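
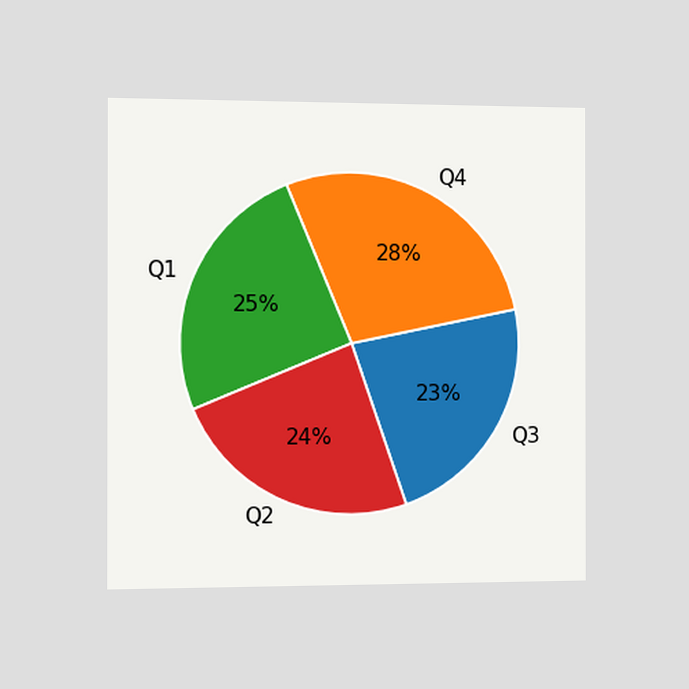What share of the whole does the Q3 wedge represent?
The chart is viewed slightly from the left. The Q3 slice takes up 23% of the pie.

23%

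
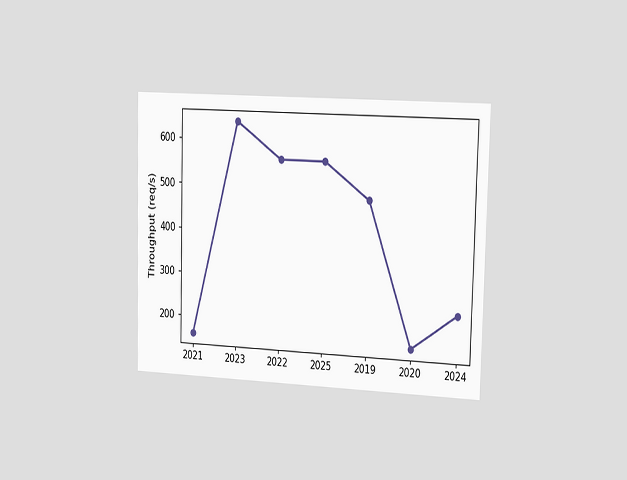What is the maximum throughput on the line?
640req/s

The chart is viewed slightly from the right. The highest point is at 2023, and reading across to the y-axis gives 640req/s.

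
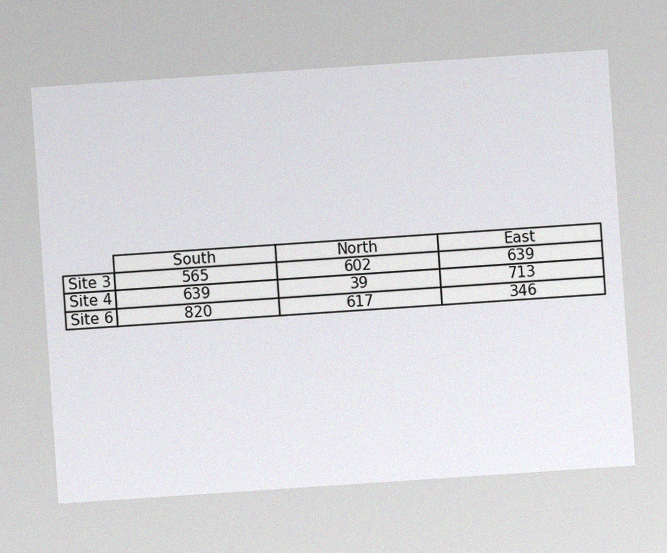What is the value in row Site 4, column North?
The chart is tilted about 4° counter-clockwise, with some photo noise. The (Site 4, North) cell reads 39.

39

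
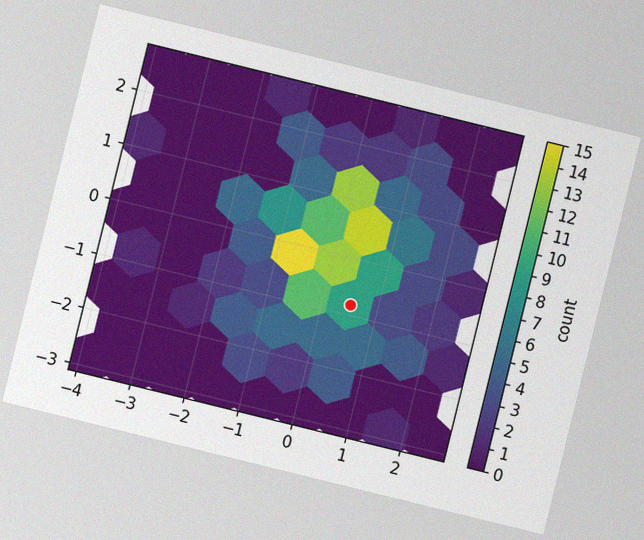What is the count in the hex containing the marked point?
9

The chart is tilted about 14° clockwise, with some photo noise. The marked hex reads 9 on the colorbar.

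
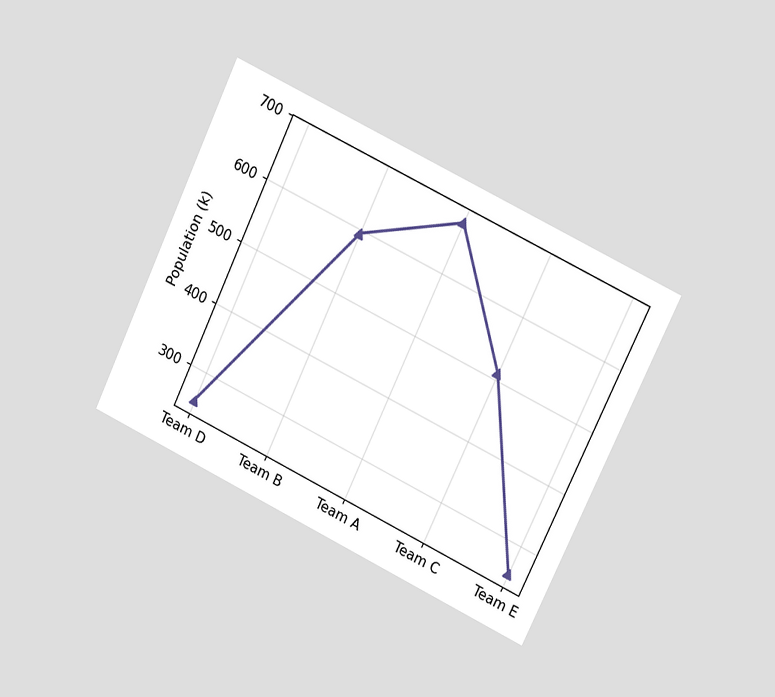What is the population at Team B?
The chart is tilted about 25° clockwise and viewed at a slight angle. At Team B, the line is at 595k.

595k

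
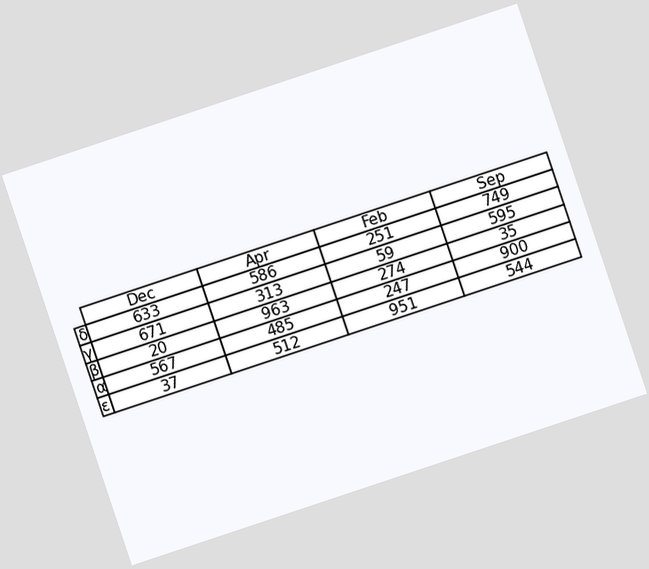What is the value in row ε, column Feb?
951

The chart is tilted about 18° counter-clockwise. The (ε, Feb) cell reads 951.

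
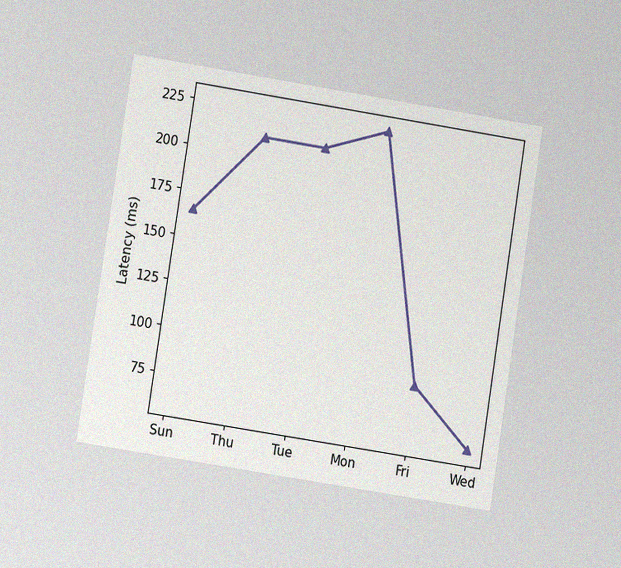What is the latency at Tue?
The chart is tilted about 9° clockwise and viewed at a slight angle, with some photo noise. At Tue, the line is at 210ms.

210ms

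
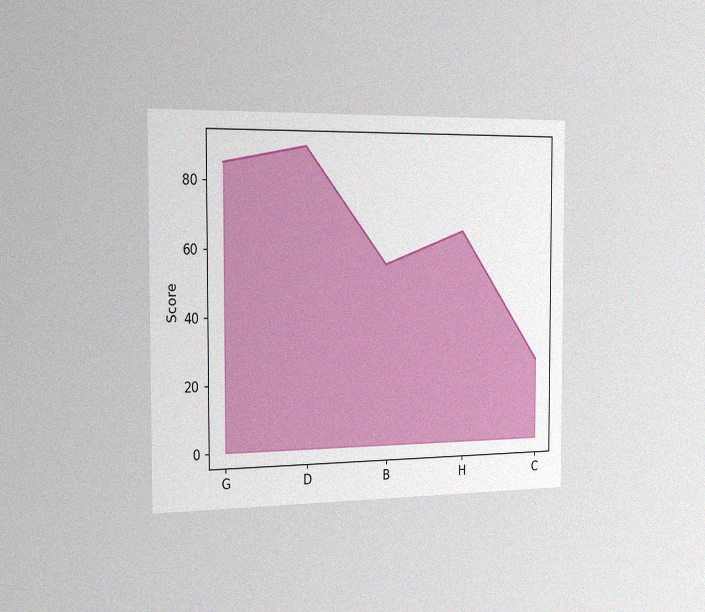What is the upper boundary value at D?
The chart is viewed slightly from the left, with some photo noise. At D the upper boundary is at 90.

90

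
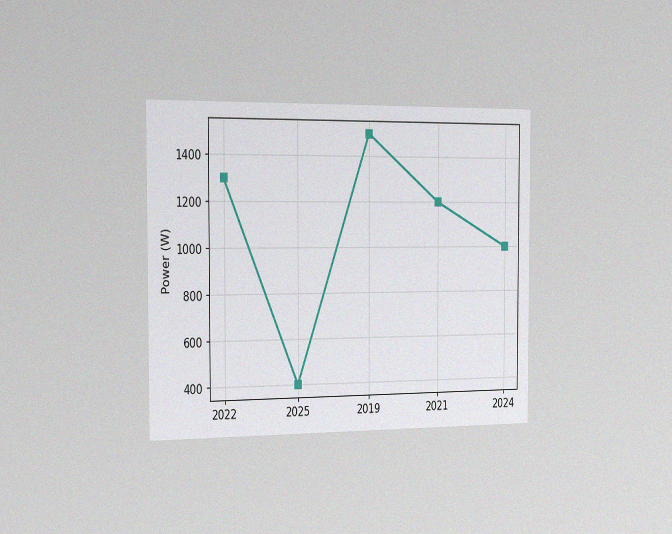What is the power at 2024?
The chart is viewed slightly from the left, with some photo noise. At 2024, the line is at 1000W.

1000W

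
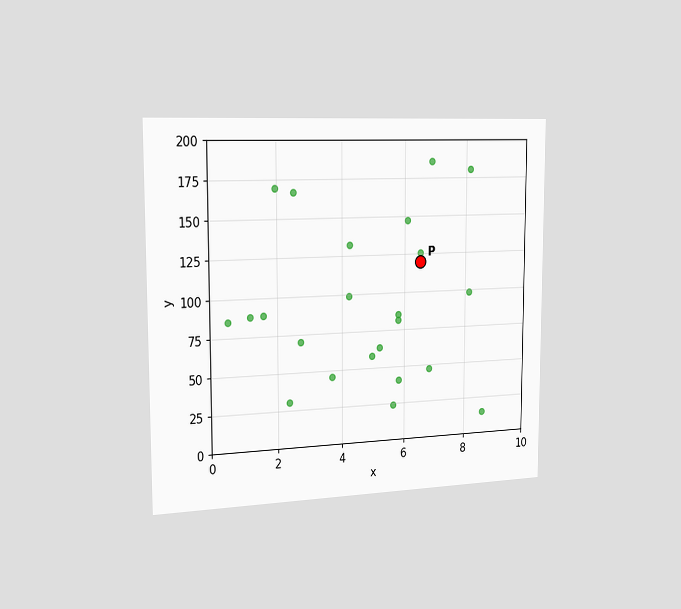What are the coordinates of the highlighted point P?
The chart is viewed slightly from the left. Following the gridlines from P to each axis, P sits at (6.5, 120).

(6.5, 120)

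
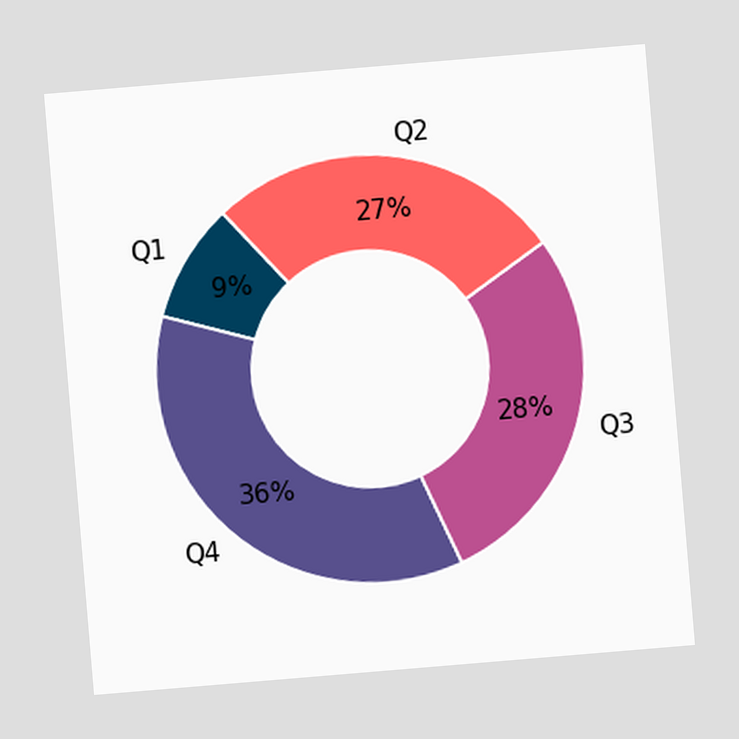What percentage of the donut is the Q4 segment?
36%

The chart is tilted about 5° counter-clockwise. The Q4 segment takes up 36% of the ring.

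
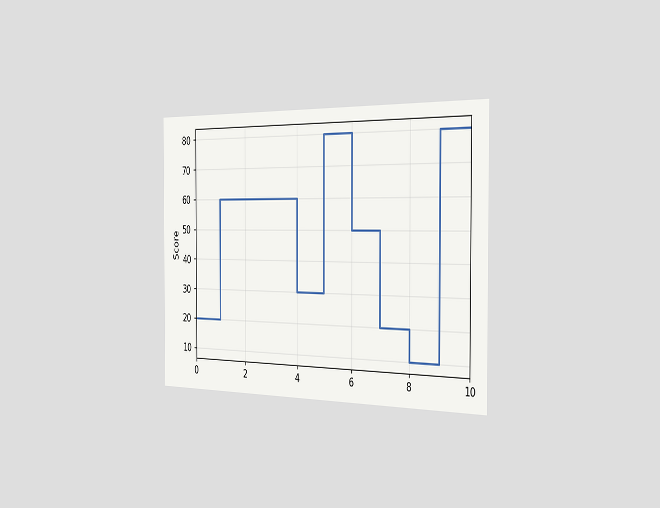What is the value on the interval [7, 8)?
The chart is viewed slightly from the right. On [7, 8) the step sits at 20.

20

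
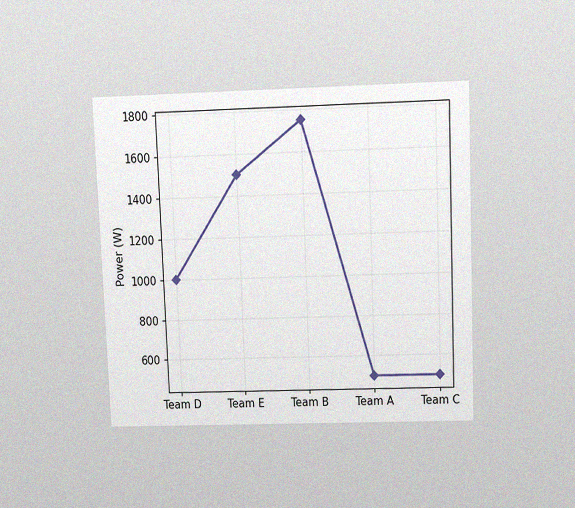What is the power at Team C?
500W

The chart is tilted about 2° counter-clockwise and viewed slightly from above, with some photo noise. At Team C, the line is at 500W.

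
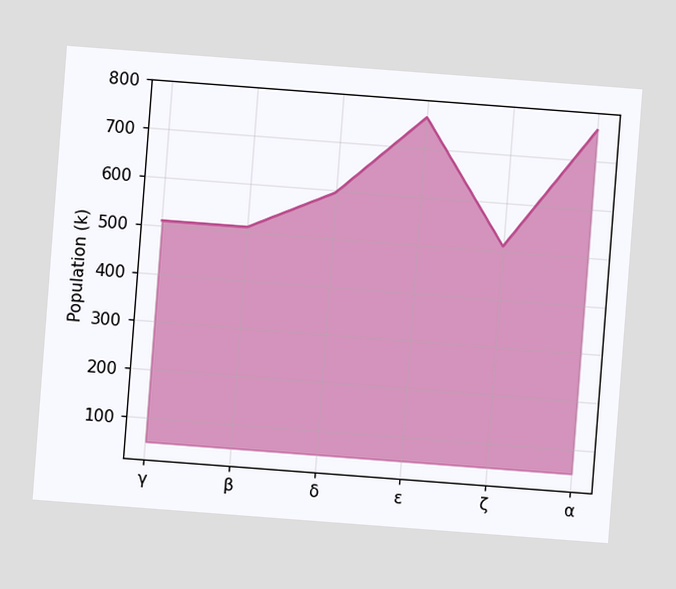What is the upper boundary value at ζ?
The chart is tilted about 4° clockwise. At ζ the upper boundary is at 510k.

510k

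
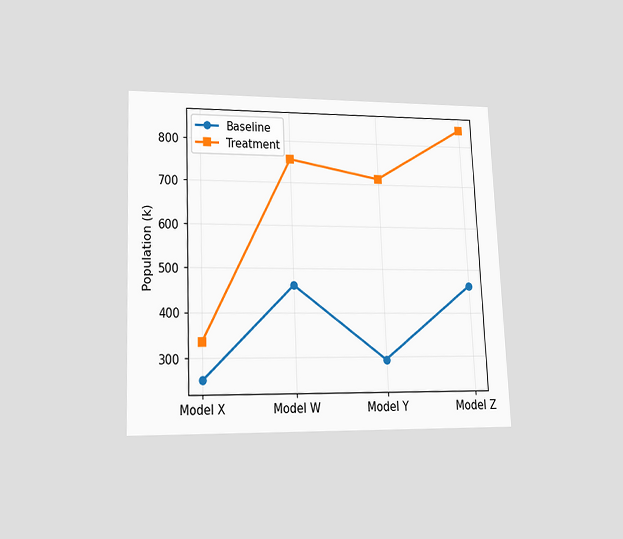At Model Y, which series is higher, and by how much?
The chart is tilted about 2° counter-clockwise and viewed at a slight angle. At Model Y, Treatment sits above the other line by 420k.

Treatment, by 420k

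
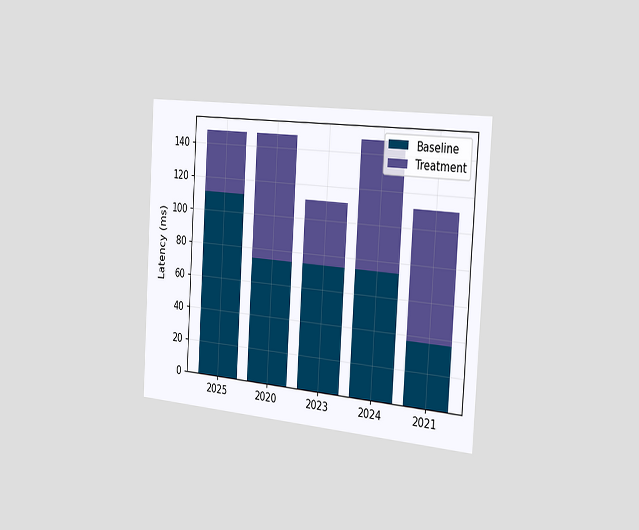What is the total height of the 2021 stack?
111ms

The chart is tilted about 3° clockwise and viewed slightly from the right. The 2021 stack's top reaches 111ms on the y-axis.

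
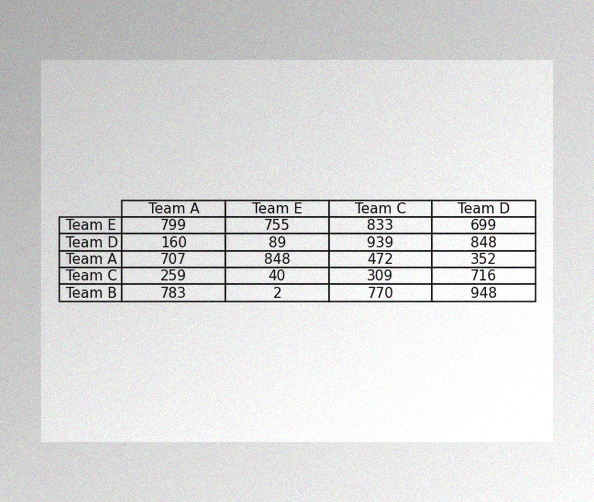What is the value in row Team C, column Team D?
716

The image has some photo noise and uneven lighting. The (Team C, Team D) cell reads 716.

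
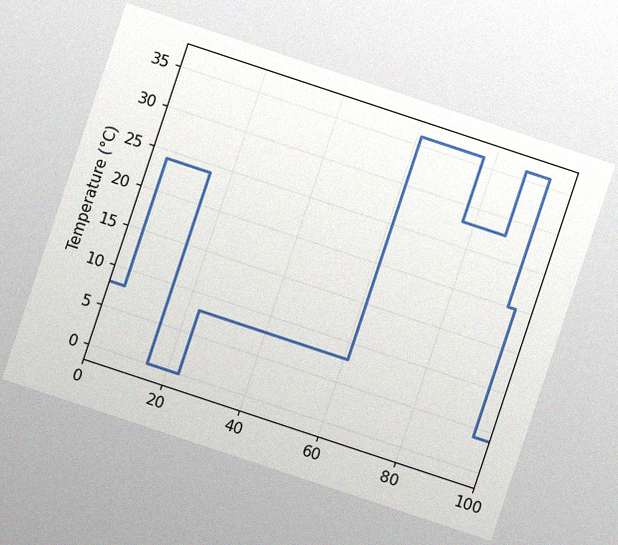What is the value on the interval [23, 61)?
The chart is tilted about 18° clockwise, with some photo noise. On [23, 61) the step sits at 8°C.

8°C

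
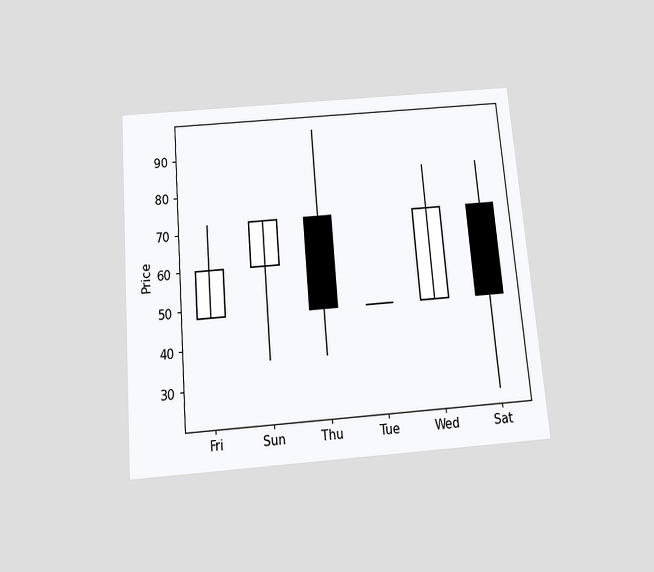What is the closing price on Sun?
The chart is tilted about 5° counter-clockwise and viewed slightly from below. The Sun candle closes at 72.

72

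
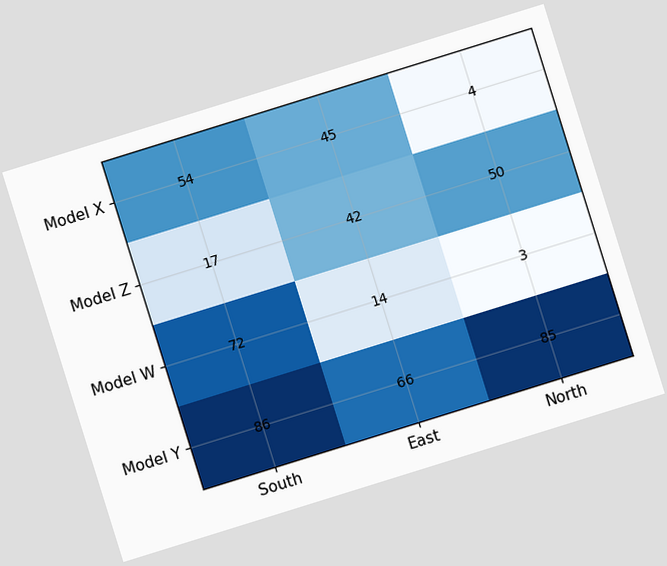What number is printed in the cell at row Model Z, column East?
42

The chart is tilted about 17° counter-clockwise. The (Model Z, East) cell reads 42.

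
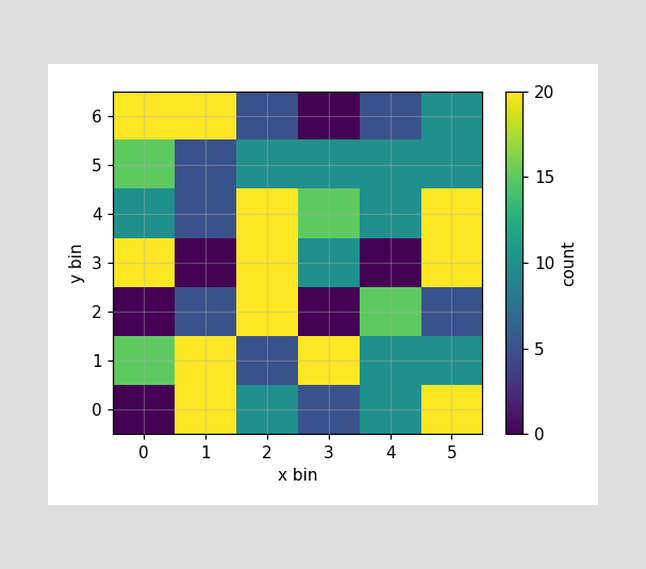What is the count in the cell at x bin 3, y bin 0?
Matching the cell (3, 0) against the colorbar gives 5.

5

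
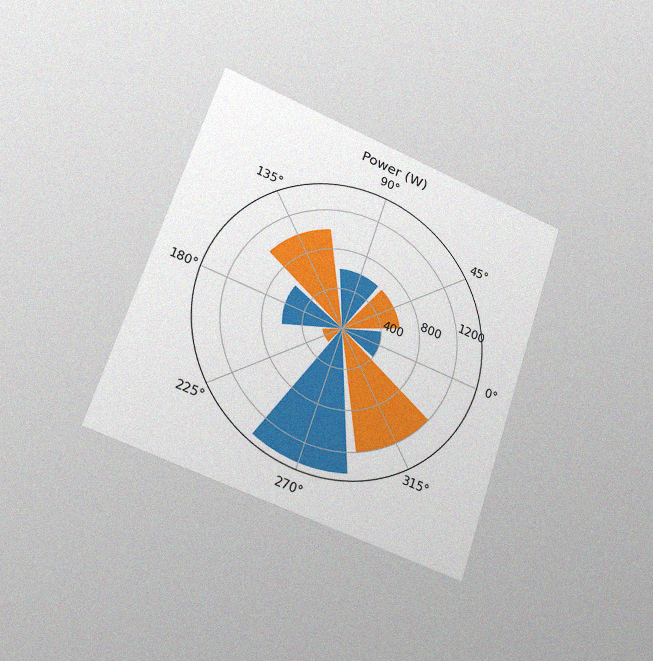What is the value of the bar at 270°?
1400W

The chart is tilted about 18° clockwise and viewed slightly from the left, with some photo noise. The bar at 270° reaches 1400W on the radial axis.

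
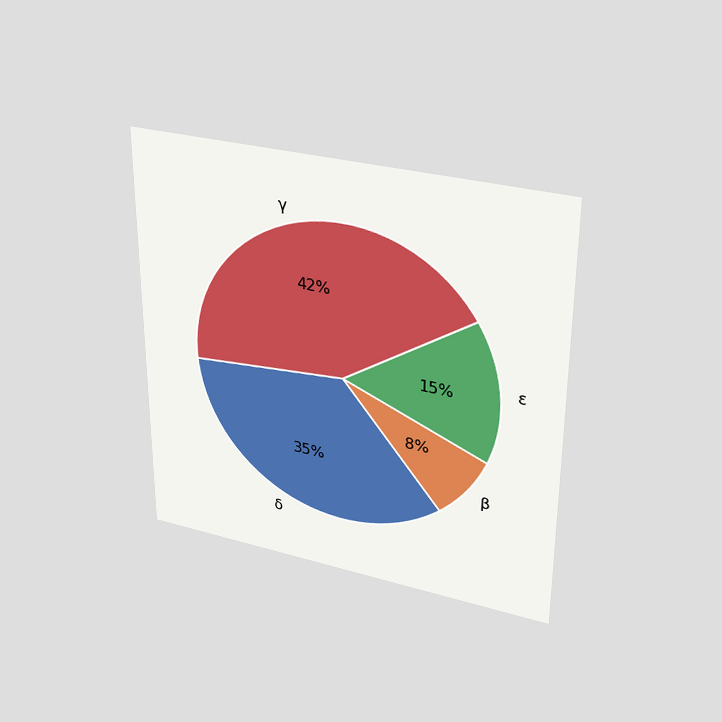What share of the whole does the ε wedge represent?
15%

The chart is viewed slightly from above. The ε slice takes up 15% of the pie.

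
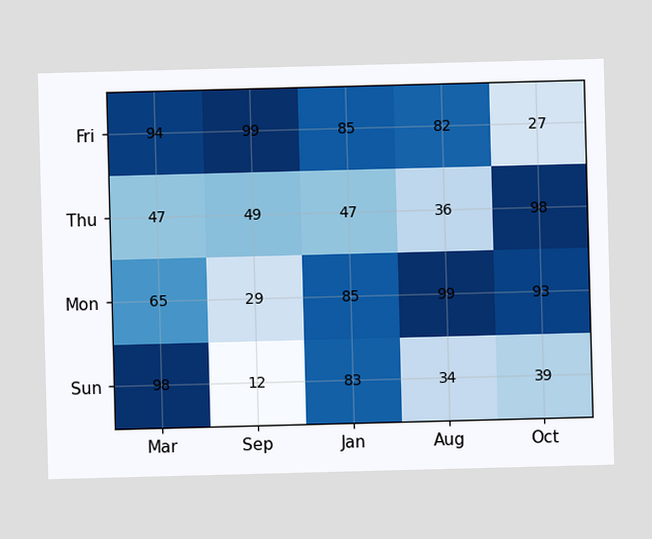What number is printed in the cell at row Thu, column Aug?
The (Thu, Aug) cell reads 36.

36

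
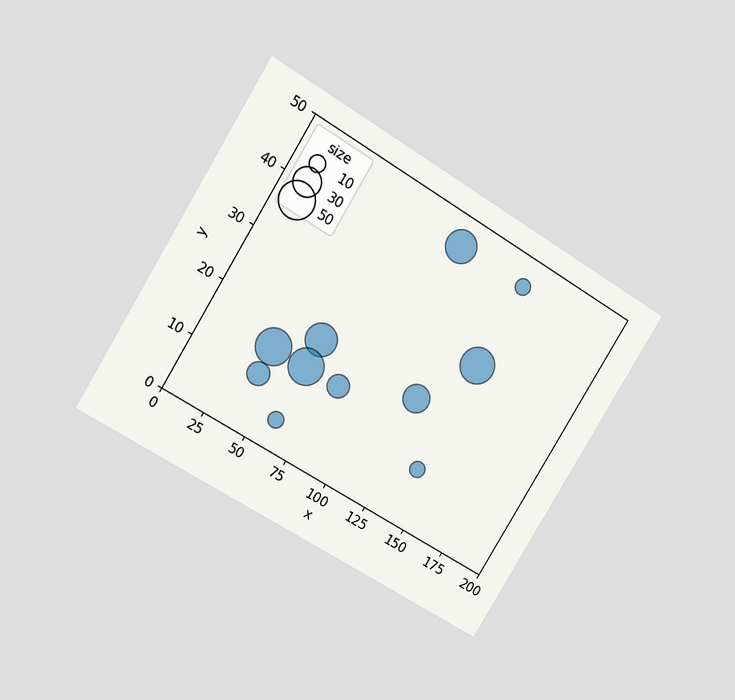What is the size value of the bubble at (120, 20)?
The chart is tilted about 31° clockwise and viewed at a slight angle. Matching the bubble at (120, 20) against the size legend gives 30.

30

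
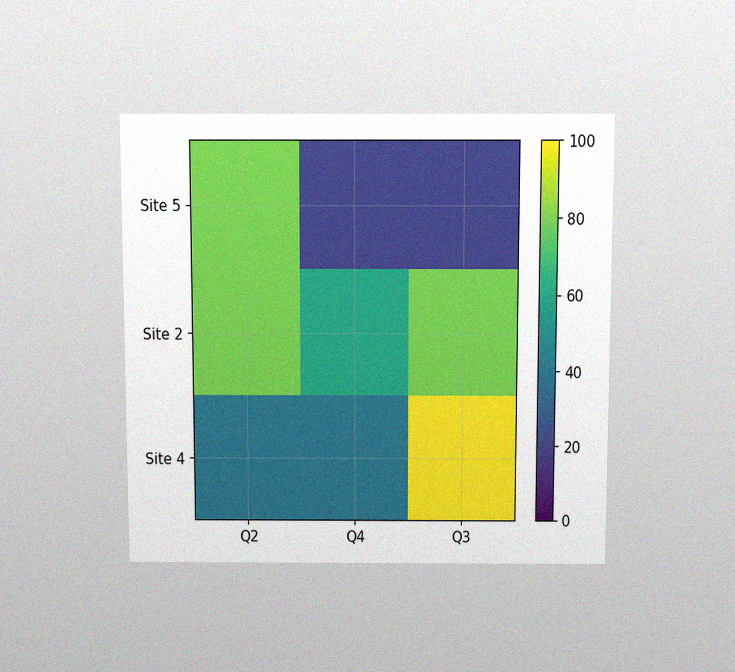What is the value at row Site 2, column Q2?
The chart is viewed slightly from above, with some photo noise. Matching cell (Site 2, Q2) against the colorbar gives 80.

80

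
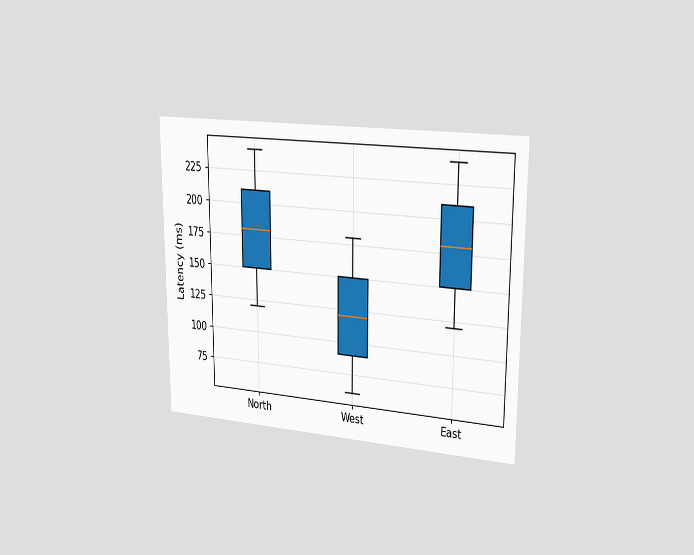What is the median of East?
The chart is viewed slightly from the right. The median line in the East box sits at 180ms.

180ms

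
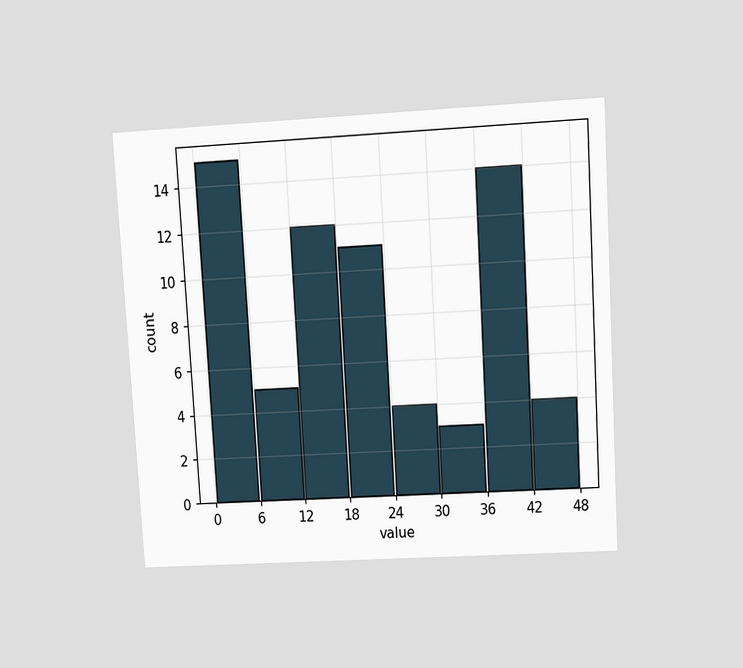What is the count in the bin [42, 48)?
The chart is tilted about 3° counter-clockwise and viewed at a slight angle. The [42, 48) bin has height 4.

4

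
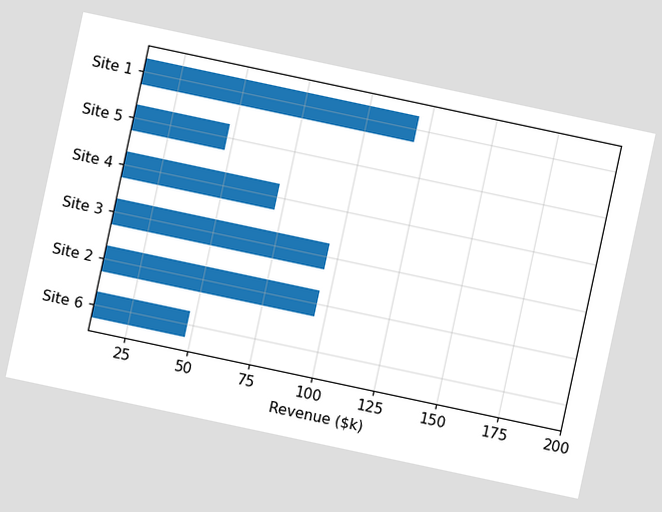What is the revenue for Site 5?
$48k

The chart is tilted about 12° clockwise. Reading along the chart's x-axis, the Site 5 bar reaches $48k.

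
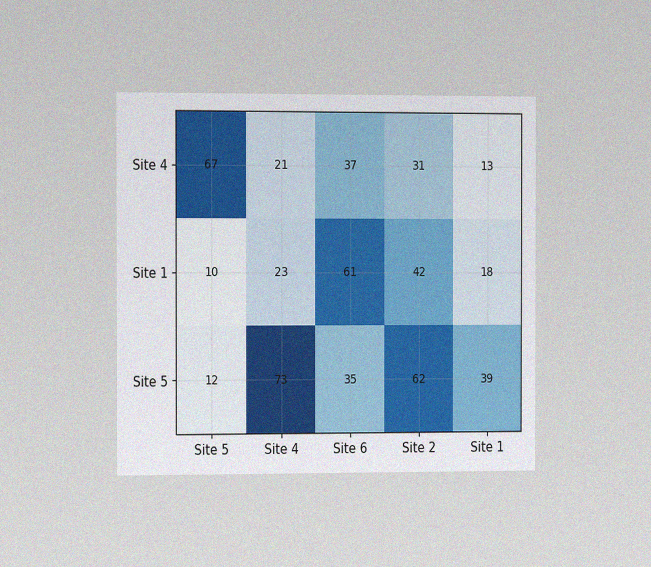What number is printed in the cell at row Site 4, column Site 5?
67

The chart is viewed slightly from the left, with some photo noise. The (Site 4, Site 5) cell reads 67.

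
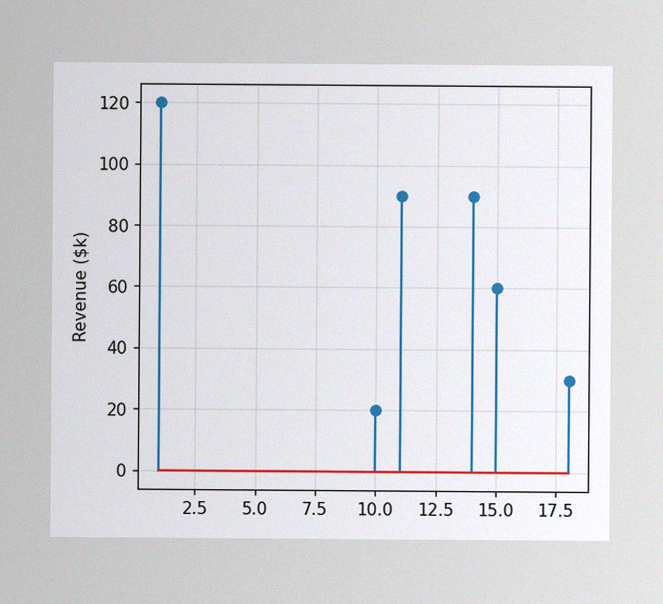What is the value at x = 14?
$90k

The image has some photo noise and uneven lighting. The stem at x=14 reaches $90k.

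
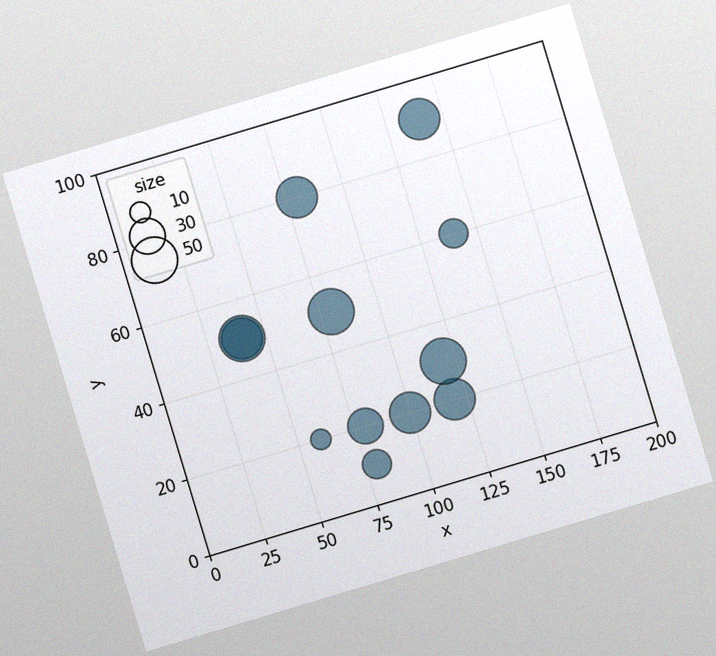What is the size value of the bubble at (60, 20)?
10

The chart is tilted about 17° counter-clockwise, with some photo noise. Matching the bubble at (60, 20) against the size legend gives 10.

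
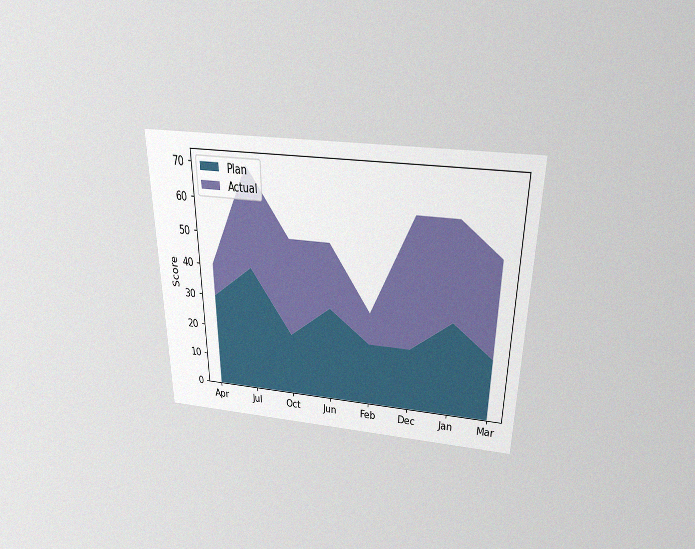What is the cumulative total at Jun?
The chart is viewed slightly from above, with some photo noise. The stacked total at Jun reaches 50.

50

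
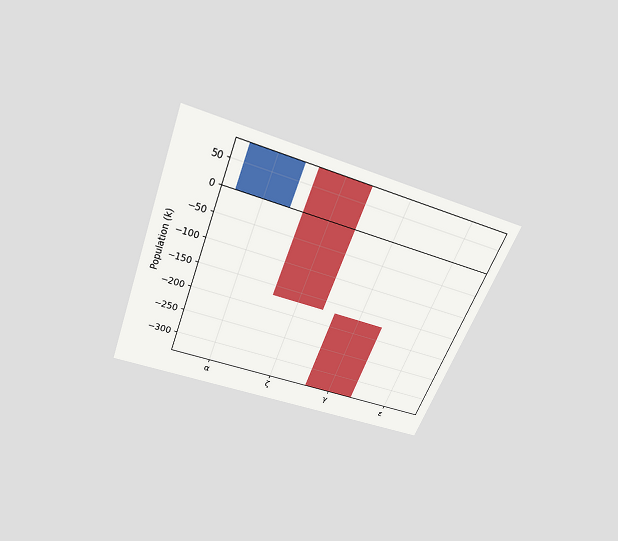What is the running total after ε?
The chart is tilted about 21° clockwise and viewed slightly from above. After ε the running total reaches -340k.

-340k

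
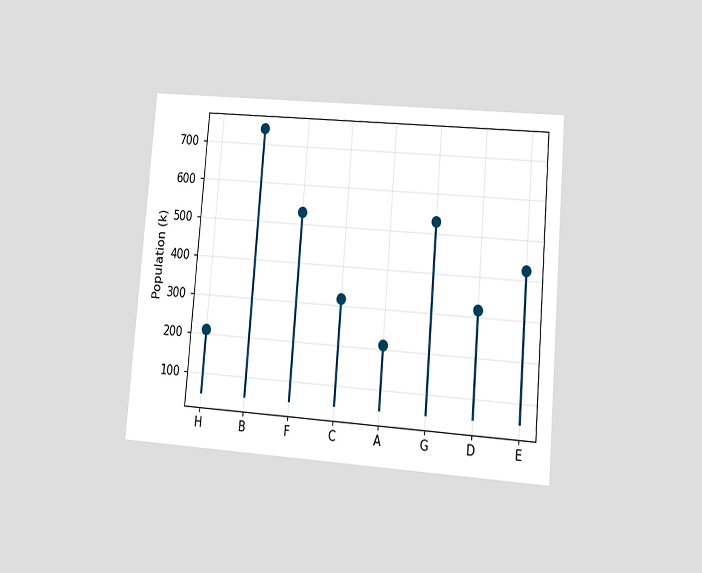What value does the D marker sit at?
The chart is tilted about 5° clockwise and viewed at a slight angle. The D marker sits at 318k.

318k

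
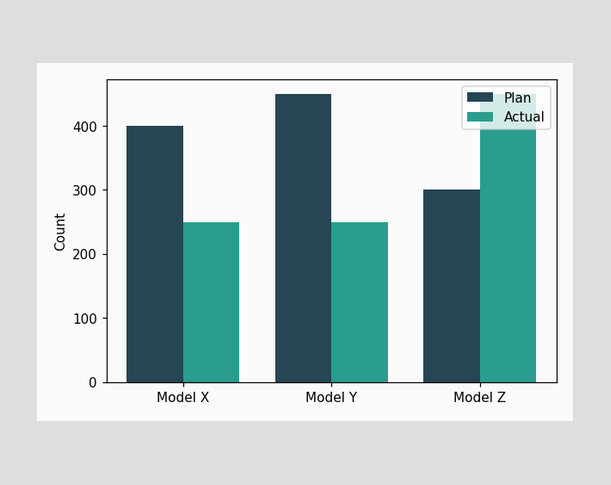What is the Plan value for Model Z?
300

The Plan bar at Model Z reaches 300 on the y-axis.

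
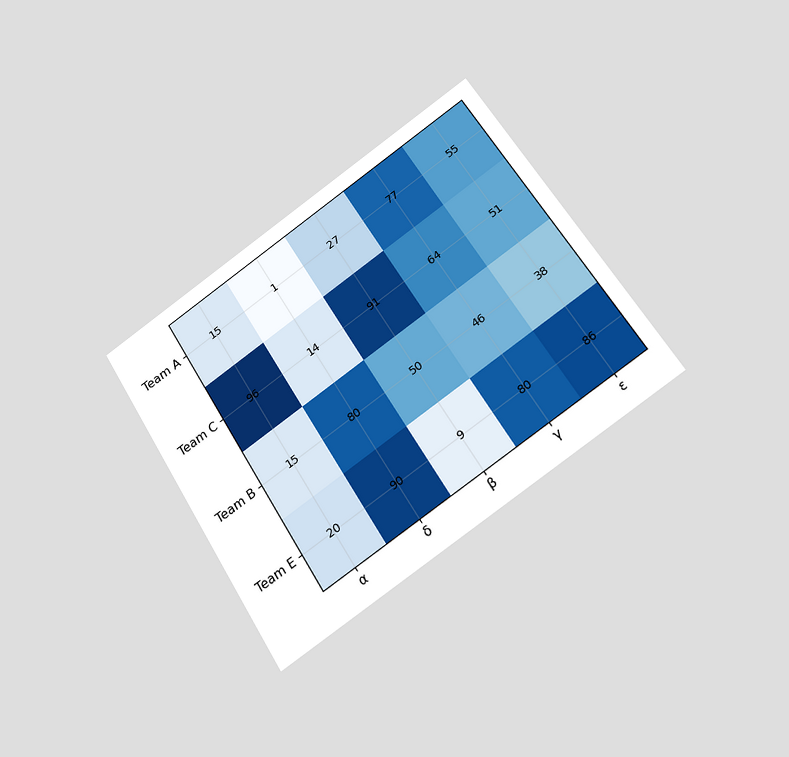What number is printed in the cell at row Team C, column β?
91

The chart is tilted about 32° counter-clockwise and viewed at a slight angle. The (Team C, β) cell reads 91.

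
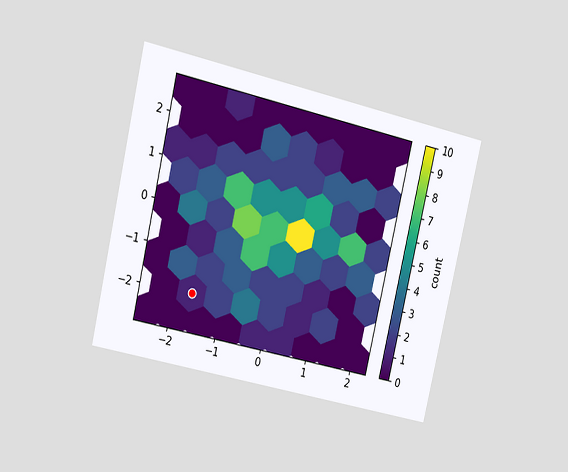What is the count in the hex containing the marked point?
1

The chart is tilted about 13° clockwise and viewed at a slight angle. The marked hex reads 1 on the colorbar.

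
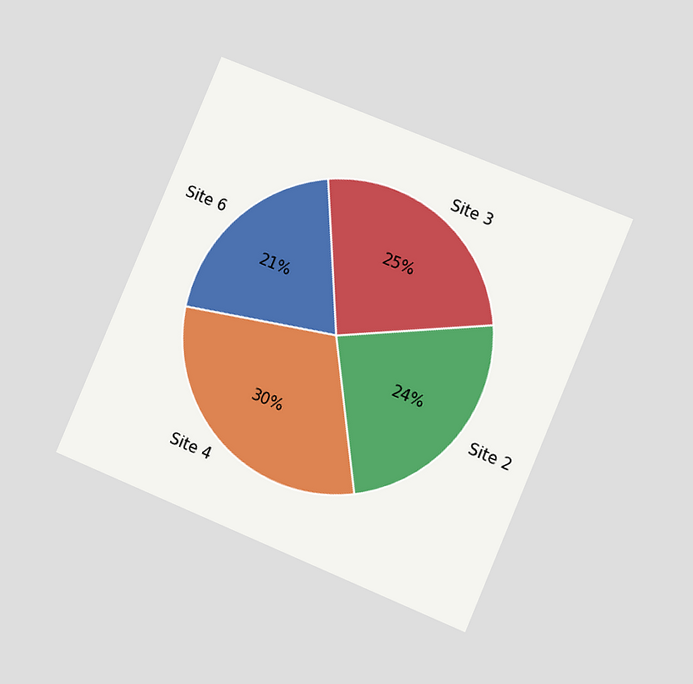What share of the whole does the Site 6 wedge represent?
21%

The chart is tilted about 23° clockwise and viewed at a slight angle. The Site 6 slice takes up 21% of the pie.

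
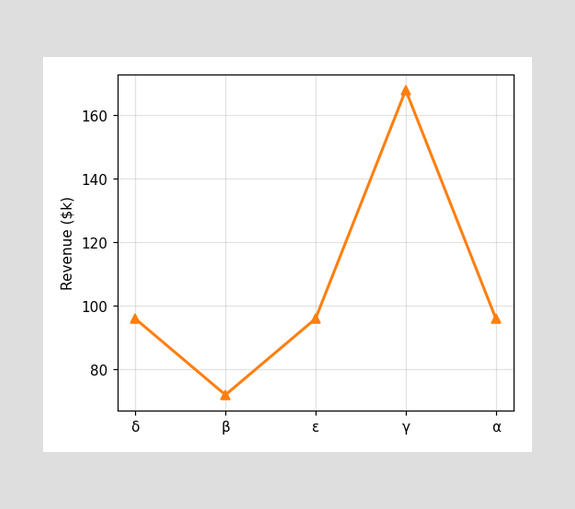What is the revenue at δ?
At δ, the line is at $96k.

$96k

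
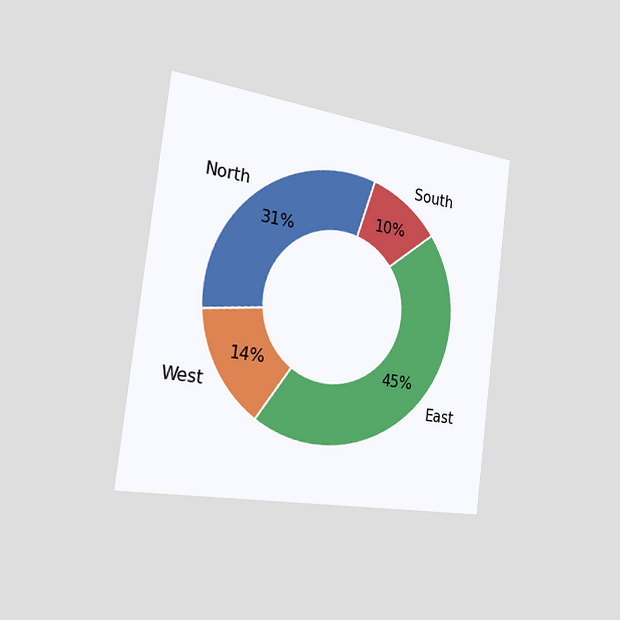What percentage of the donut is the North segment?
The chart is tilted about 7° clockwise and viewed slightly from the left. The North segment takes up 31% of the ring.

31%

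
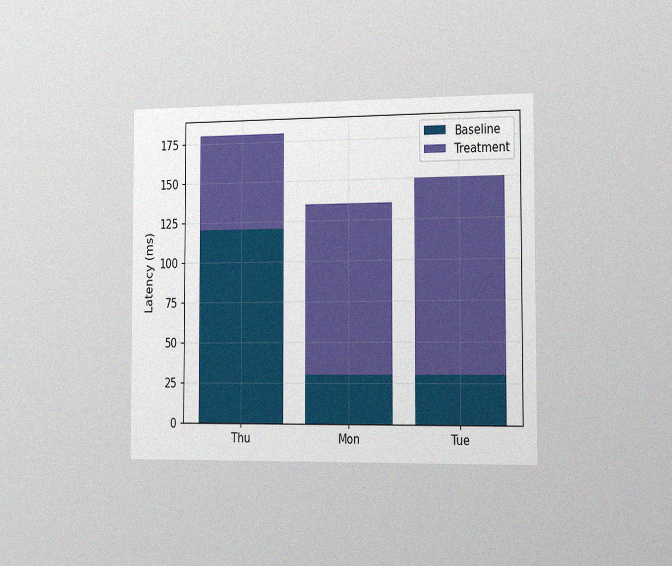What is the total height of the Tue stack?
The chart is viewed slightly from the right, with some photo noise. The Tue stack's top reaches 150ms on the y-axis.

150ms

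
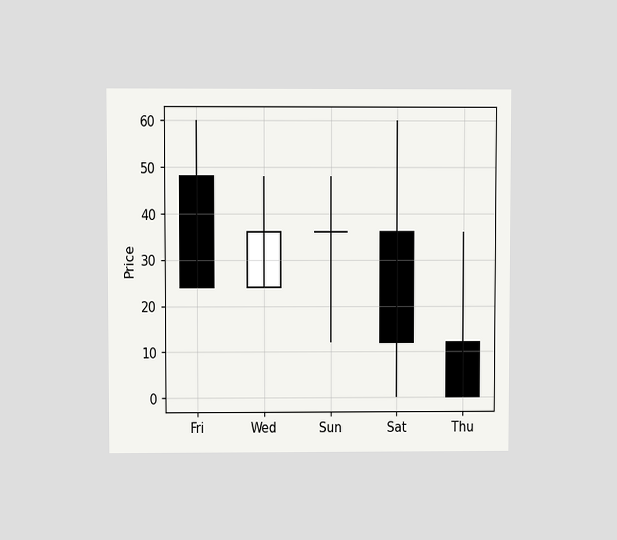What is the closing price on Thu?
0

The chart is viewed at a slight angle. The Thu candle closes at 0.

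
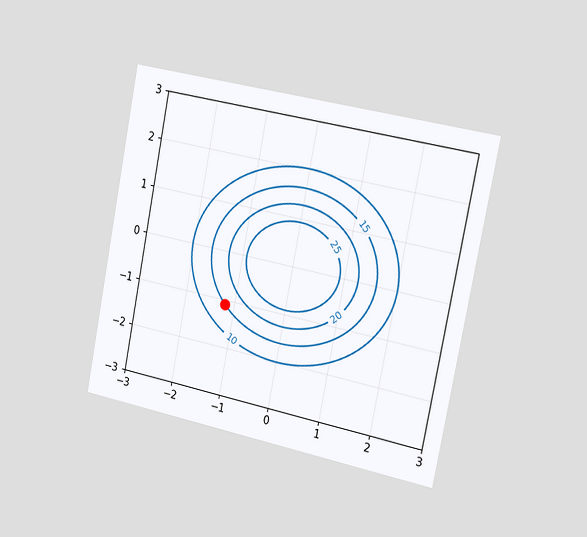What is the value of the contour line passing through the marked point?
15

The chart is tilted about 11° clockwise and viewed slightly from the right. The marked point sits on the contour labelled 15.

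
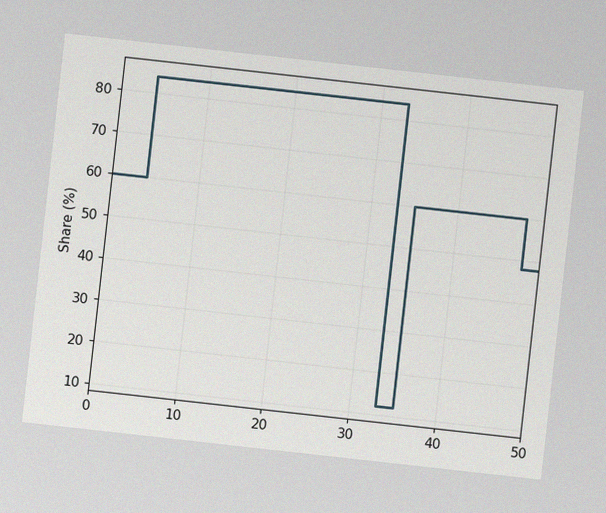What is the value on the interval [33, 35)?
12%

The chart is tilted about 6° clockwise, with some photo noise. On [33, 35) the step sits at 12%.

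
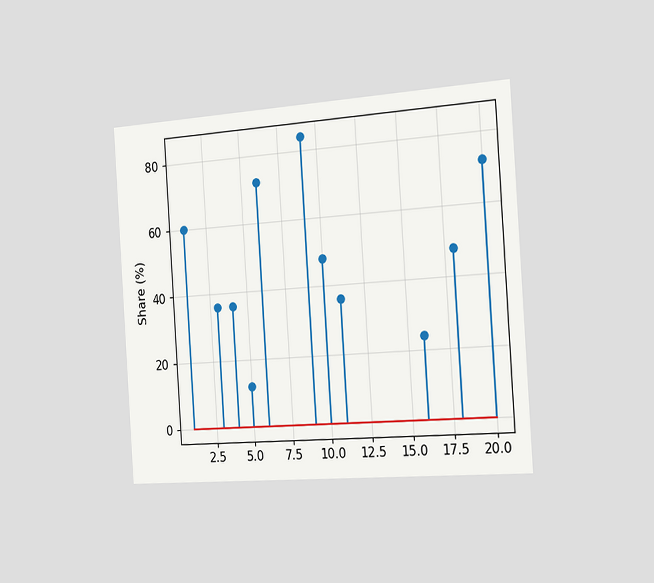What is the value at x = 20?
72%

The chart is tilted about 4° counter-clockwise and viewed slightly from the right. The stem at x=20 reaches 72%.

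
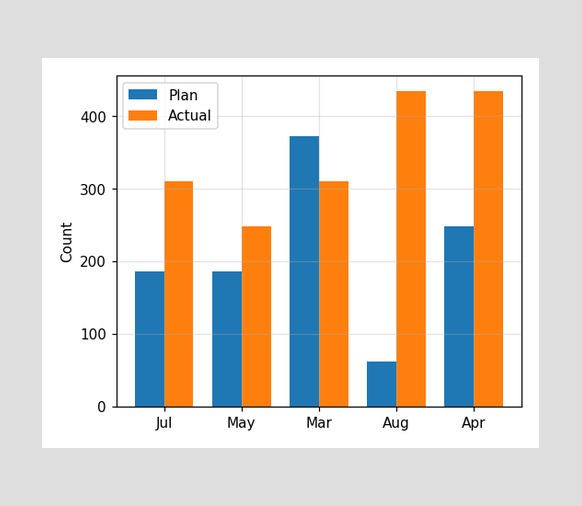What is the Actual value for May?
The Actual bar at May reaches 248 on the y-axis.

248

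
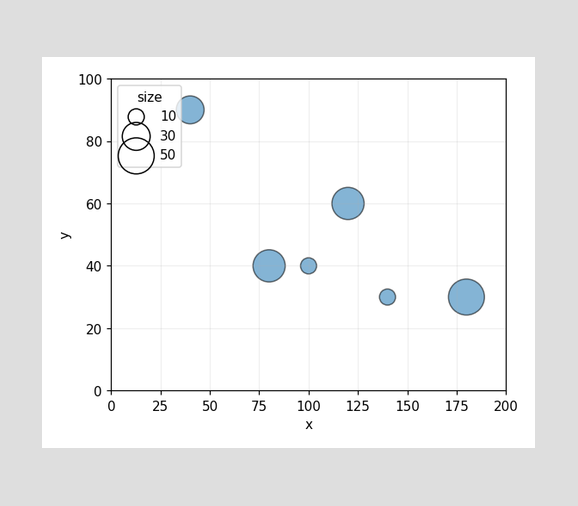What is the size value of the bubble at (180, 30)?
50

Matching the bubble at (180, 30) against the size legend gives 50.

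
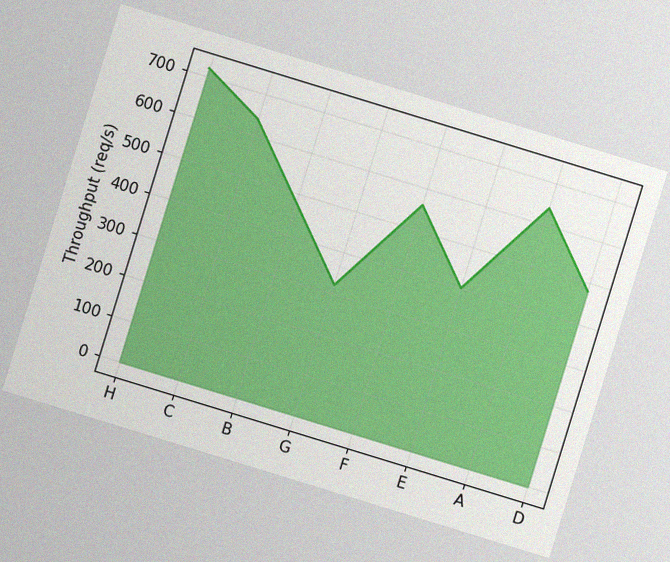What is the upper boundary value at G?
The chart is tilted about 17° clockwise, with some photo noise. At G the upper boundary is at 320req/s.

320req/s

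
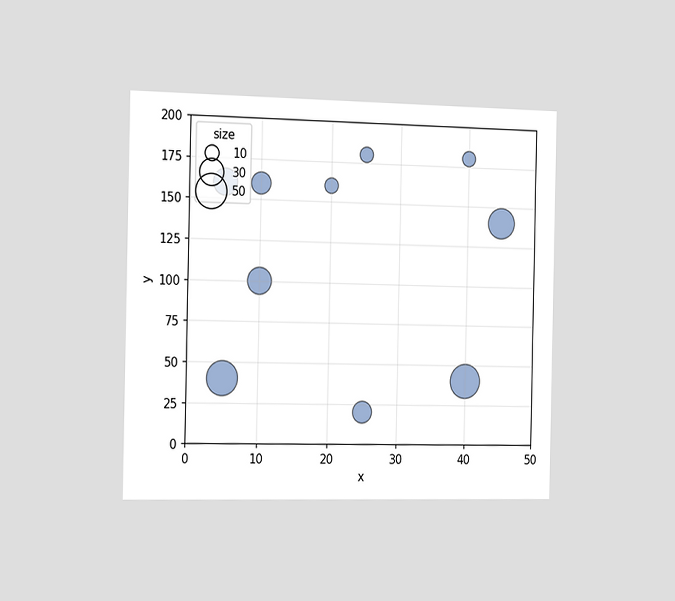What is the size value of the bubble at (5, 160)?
30

The chart is viewed slightly from the left. Matching the bubble at (5, 160) against the size legend gives 30.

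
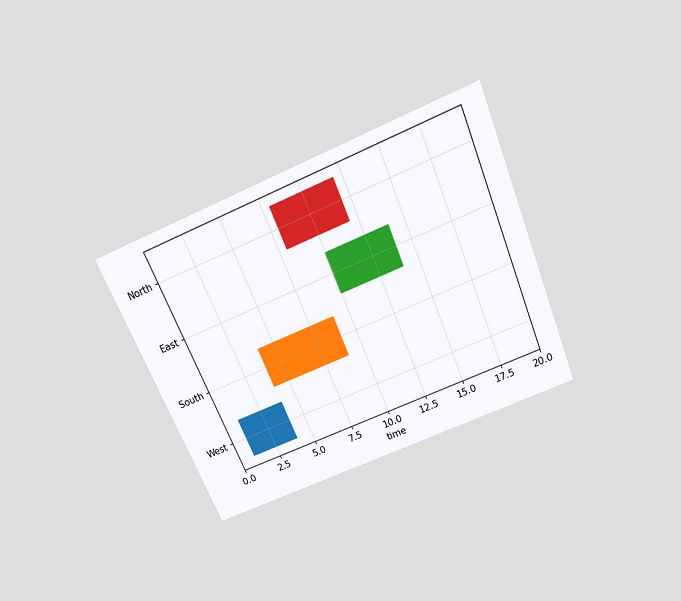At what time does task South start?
4

The chart is tilted about 23° counter-clockwise and viewed slightly from above. The South bar begins at t=4.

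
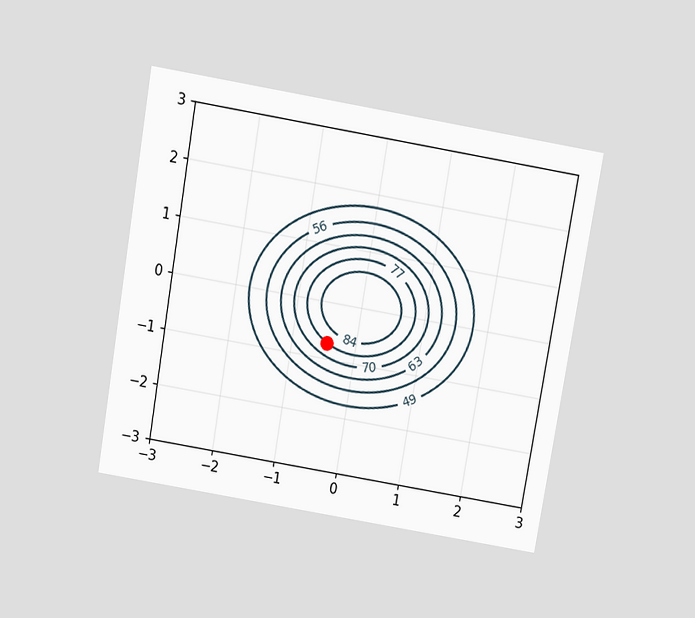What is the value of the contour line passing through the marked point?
The chart is tilted about 10° clockwise and viewed slightly from above. The marked point sits on the contour labelled 77.

77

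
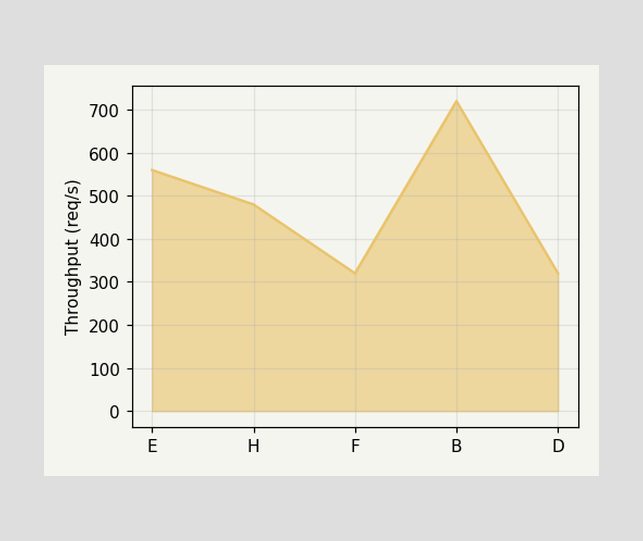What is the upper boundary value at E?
560req/s

At E the upper boundary is at 560req/s.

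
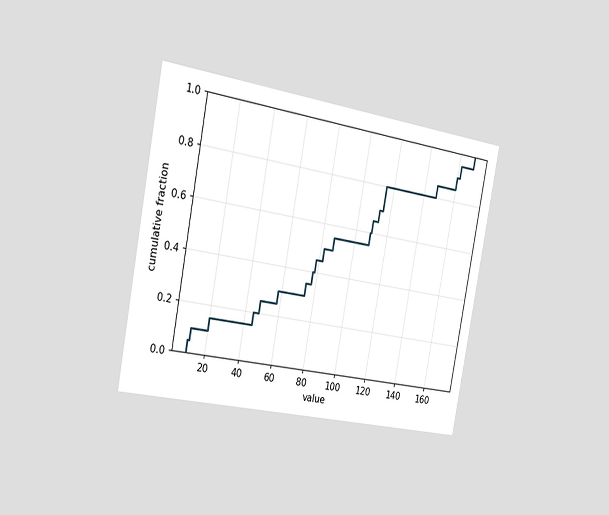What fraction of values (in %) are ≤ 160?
The chart is tilted about 10° clockwise and viewed slightly from the left. At x=160 the ECDF step is at 90%.

90%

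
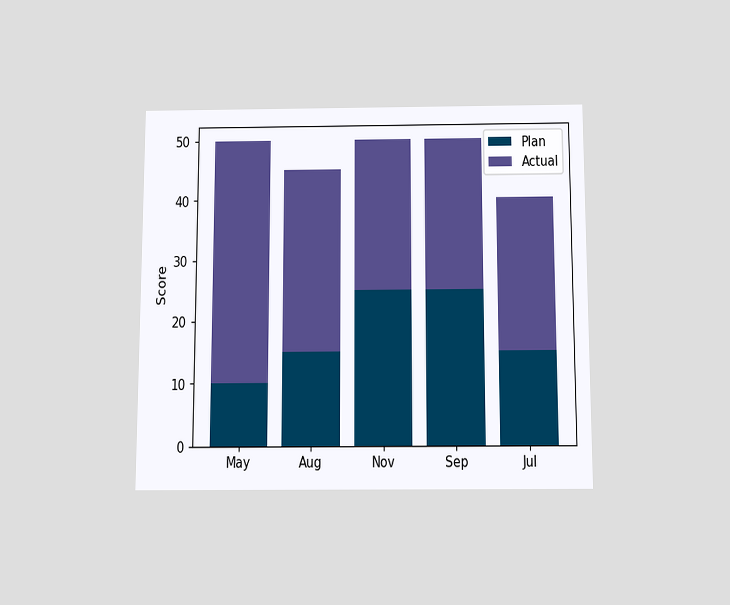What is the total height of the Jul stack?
40

The chart is viewed slightly from below. The Jul stack's top reaches 40 on the y-axis.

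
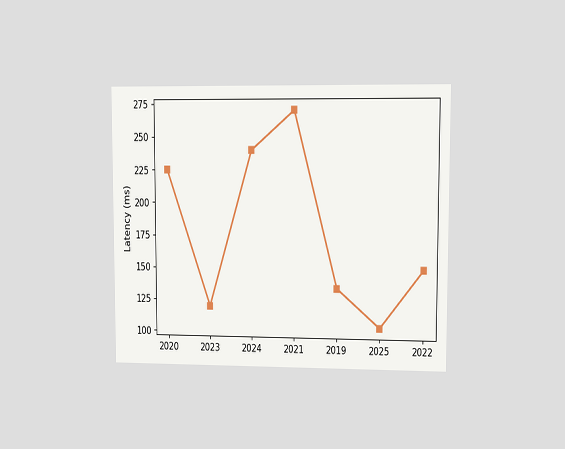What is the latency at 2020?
225ms

The chart is viewed at a slight angle. At 2020, the line is at 225ms.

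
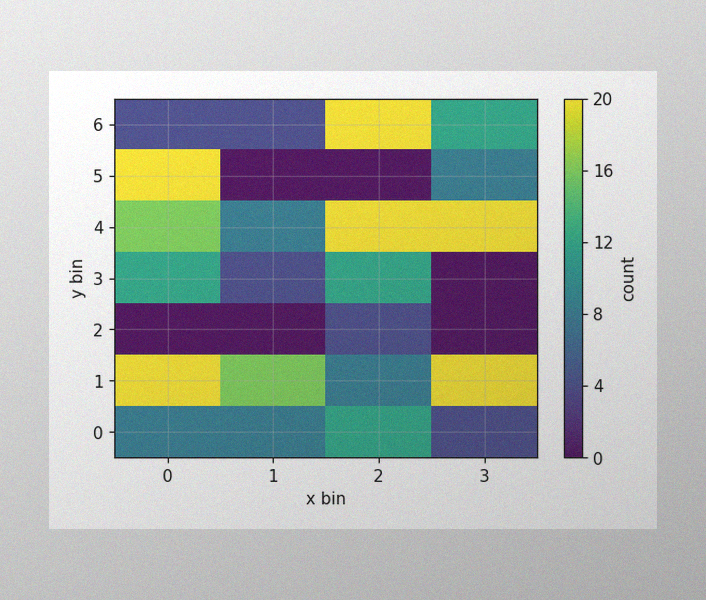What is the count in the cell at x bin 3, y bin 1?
The image has some photo noise and uneven lighting. Matching the cell (3, 1) against the colorbar gives 20.

20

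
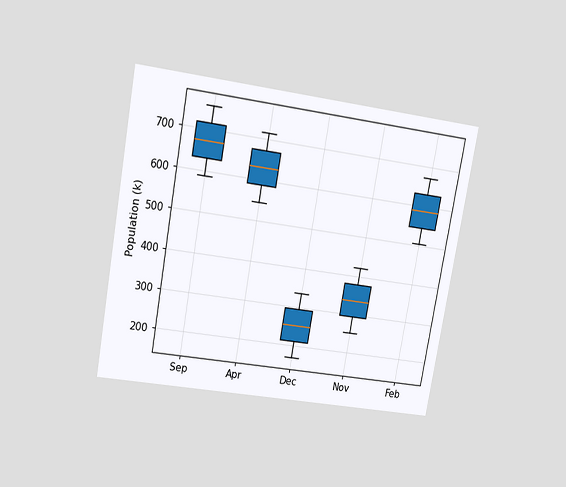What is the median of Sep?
The chart is tilted about 10° clockwise and viewed slightly from above. The median line in the Sep box sits at 672k.

672k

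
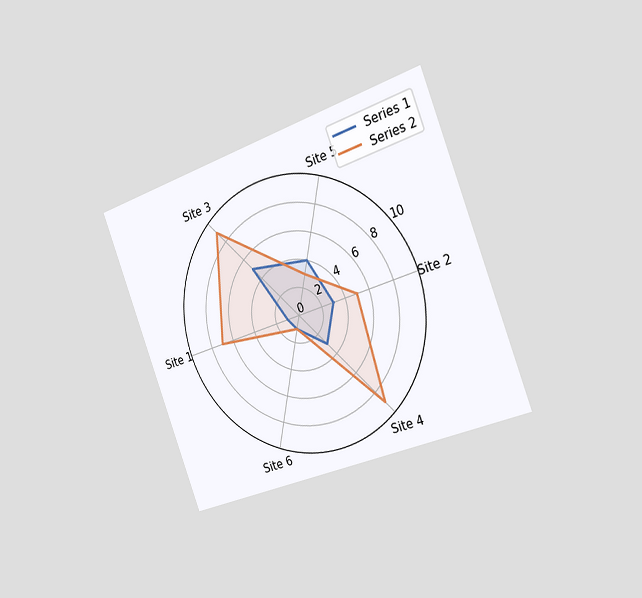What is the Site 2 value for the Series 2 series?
The chart is tilted about 21° counter-clockwise and viewed slightly from the right. On the Site 2 axis, Series 2 reaches 5.

5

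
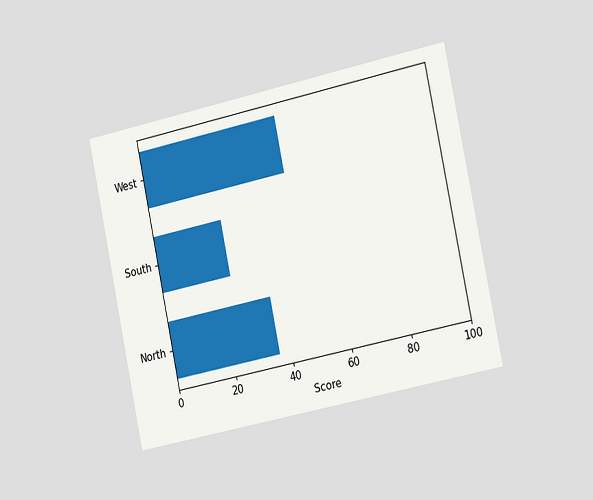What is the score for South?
24

The chart is tilted about 12° counter-clockwise and viewed slightly from the right. Reading along the chart's x-axis, the South bar reaches 24.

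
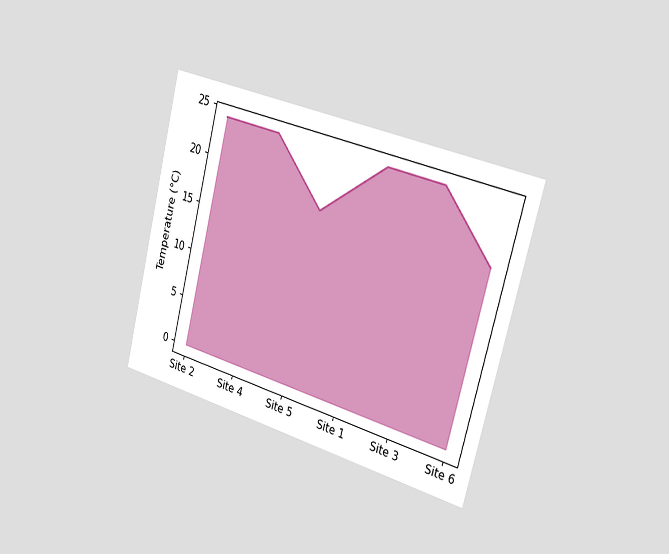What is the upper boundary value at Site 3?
24°C

The chart is tilted about 15° clockwise and viewed slightly from the right. At Site 3 the upper boundary is at 24°C.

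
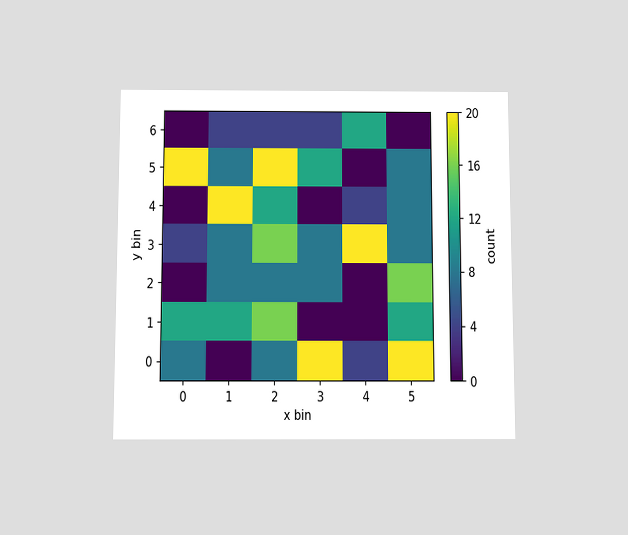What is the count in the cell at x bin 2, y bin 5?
20

The chart is viewed slightly from below. Matching the cell (2, 5) against the colorbar gives 20.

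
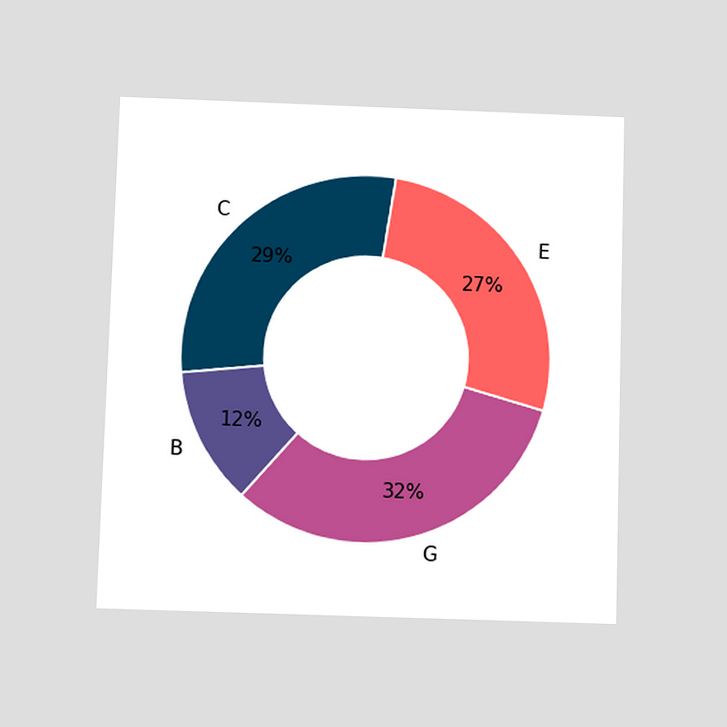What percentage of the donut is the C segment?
The chart is viewed slightly from below. The C segment takes up 29% of the ring.

29%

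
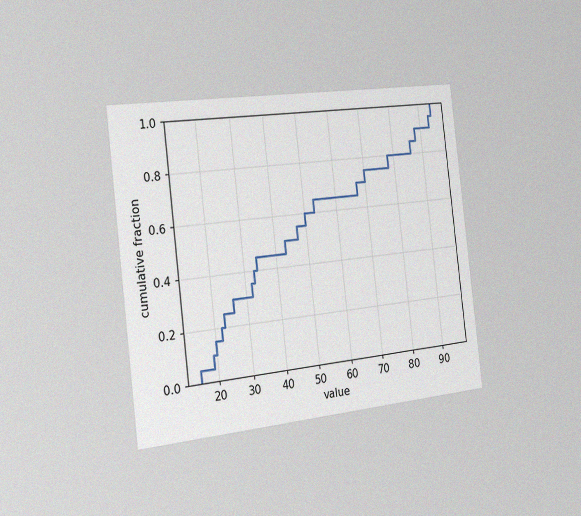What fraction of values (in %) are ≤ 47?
55%

The chart is tilted about 7° counter-clockwise and viewed slightly from the left, with some photo noise. At x=47 the ECDF step is at 55%.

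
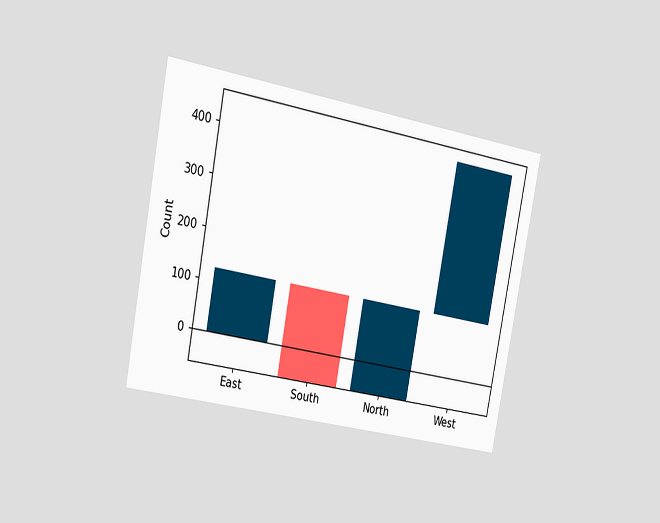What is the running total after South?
-62

The chart is tilted about 11° clockwise and viewed slightly from the left. After South the running total reaches -62.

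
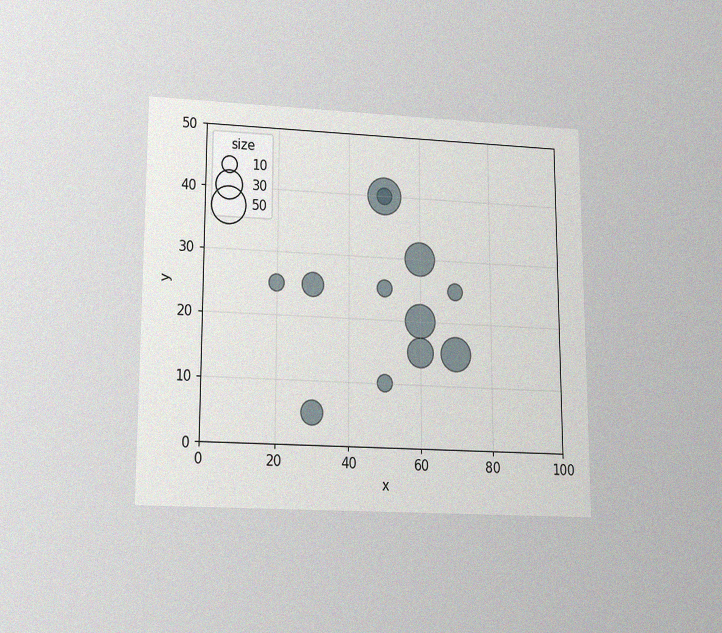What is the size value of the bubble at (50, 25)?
10

The chart is viewed slightly from below, with some photo noise. Matching the bubble at (50, 25) against the size legend gives 10.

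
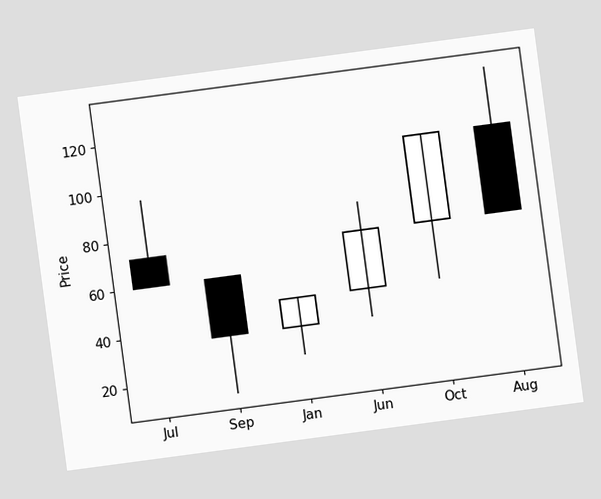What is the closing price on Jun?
The chart is tilted about 8° counter-clockwise. The Jun candle closes at 72.

72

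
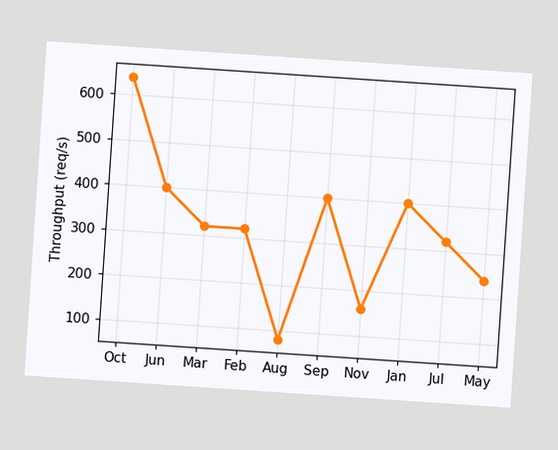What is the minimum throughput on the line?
80req/s

The chart is tilted about 4° clockwise. The lowest point is at Aug, and reading across to the y-axis gives 80req/s.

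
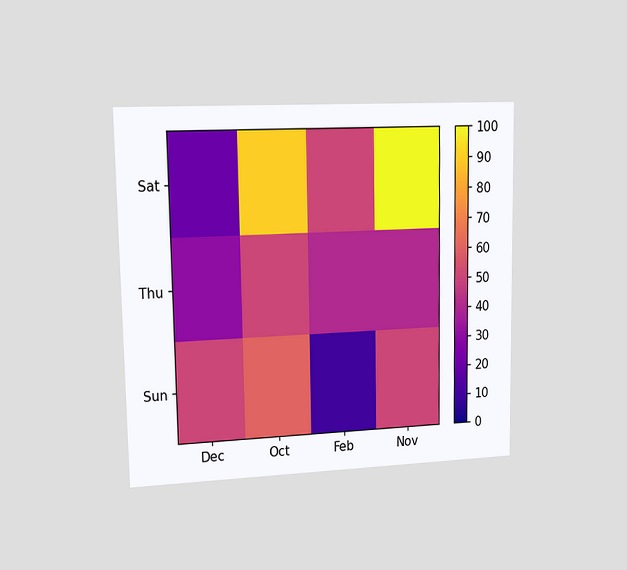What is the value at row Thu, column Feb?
The chart is viewed slightly from the left. Matching cell (Thu, Feb) against the colorbar gives 40.

40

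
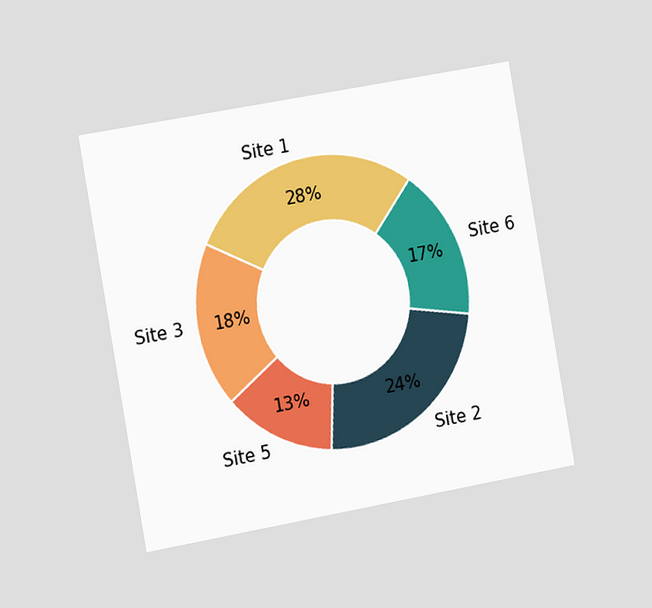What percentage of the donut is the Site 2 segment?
The chart is tilted about 10° counter-clockwise and viewed slightly from the left. The Site 2 segment takes up 24% of the ring.

24%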